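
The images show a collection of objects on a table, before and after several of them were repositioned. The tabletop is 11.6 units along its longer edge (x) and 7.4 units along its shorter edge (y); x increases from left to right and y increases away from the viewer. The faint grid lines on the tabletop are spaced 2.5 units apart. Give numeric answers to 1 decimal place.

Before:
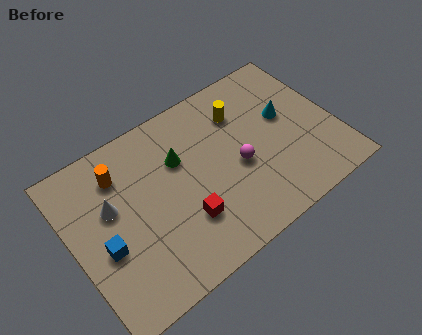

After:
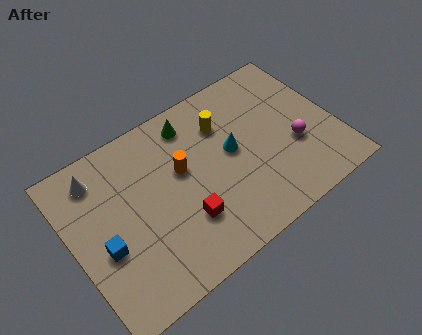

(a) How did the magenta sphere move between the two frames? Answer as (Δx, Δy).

(2.5, -0.4)

The magenta sphere was at about (7.2, 3.2) and moved to about (9.7, 2.8).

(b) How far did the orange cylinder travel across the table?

2.8

From (2.4, 5.7) to (4.9, 4.4), the orange cylinder covered √(2.5² + 1.3²) ≈ 2.8 units.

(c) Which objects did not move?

the red cube and the blue cube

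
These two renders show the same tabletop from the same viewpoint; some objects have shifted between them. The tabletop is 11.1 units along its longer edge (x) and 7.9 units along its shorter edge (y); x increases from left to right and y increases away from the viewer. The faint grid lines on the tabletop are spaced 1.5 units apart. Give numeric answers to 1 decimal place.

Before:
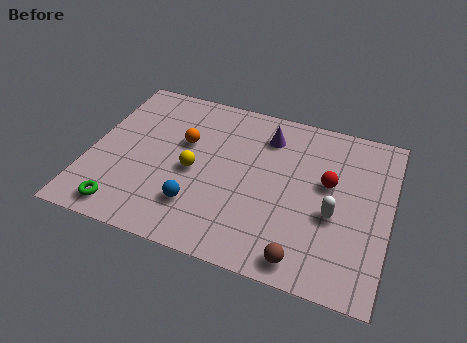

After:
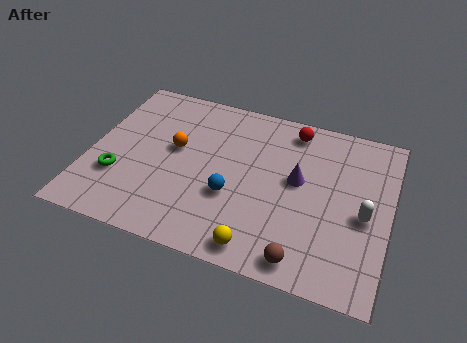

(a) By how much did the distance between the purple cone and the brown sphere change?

-2.1

They were about 5.6 units apart before and 3.5 after — 2.1 units closer together.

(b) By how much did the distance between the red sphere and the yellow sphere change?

+0.9

Before: roughly 5.0 units apart; after: 5.9. That's 0.9 units further apart.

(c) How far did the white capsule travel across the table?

1.1

The white capsule moved from about (9.1, 3.2) to (10.2, 3.5), a distance of √(1.1² + 0.3²) ≈ 1.1.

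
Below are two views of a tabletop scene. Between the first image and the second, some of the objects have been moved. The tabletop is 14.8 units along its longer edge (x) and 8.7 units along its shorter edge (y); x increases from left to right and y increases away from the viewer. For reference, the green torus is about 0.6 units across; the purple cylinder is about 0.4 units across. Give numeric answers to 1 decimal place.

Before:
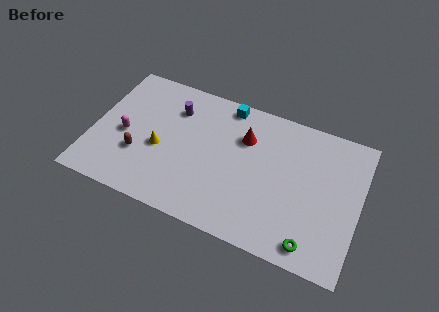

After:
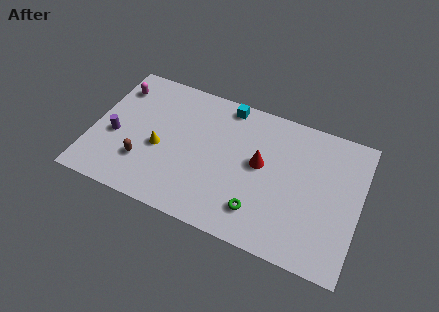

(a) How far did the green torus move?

3.1

The green torus was near (12.5, 1.1) before and (9.5, 1.9) after, so it travelled √(3.0² + 0.8²) ≈ 3.1 units.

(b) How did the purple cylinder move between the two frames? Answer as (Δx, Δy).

(-3.0, -2.9)

From the two frames, the purple cylinder sits at roughly (4.3, 6.5) before and (1.3, 3.6) after.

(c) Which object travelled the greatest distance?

the purple cylinder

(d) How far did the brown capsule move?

0.5

The brown capsule was near (2.7, 2.9) before and (3.0, 2.5) after, so it travelled √(0.3² + 0.4²) ≈ 0.5 units.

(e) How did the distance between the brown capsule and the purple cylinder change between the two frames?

-1.9

They were about 3.9 units apart before and 2.0 after — 1.9 units closer together.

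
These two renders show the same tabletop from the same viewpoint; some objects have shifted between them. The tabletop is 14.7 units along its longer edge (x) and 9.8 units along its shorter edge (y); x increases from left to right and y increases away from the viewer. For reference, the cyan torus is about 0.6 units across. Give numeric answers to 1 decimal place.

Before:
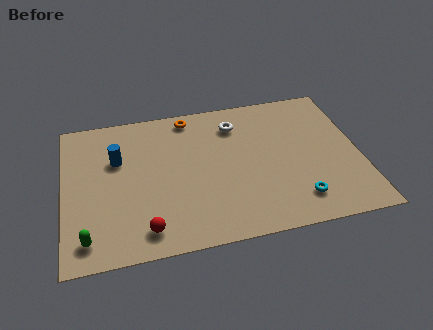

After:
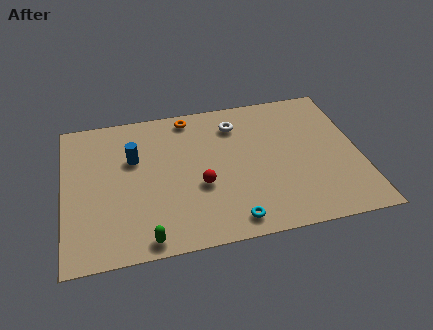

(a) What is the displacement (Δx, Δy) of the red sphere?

(2.8, 2.3)

The red sphere started near (3.9, 1.5) and ended near (6.7, 3.8).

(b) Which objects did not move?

the white torus and the orange torus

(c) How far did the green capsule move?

2.9

From (1.1, 1.5) to (3.9, 0.9), the green capsule covered √(2.8² + 0.6²) ≈ 2.9 units.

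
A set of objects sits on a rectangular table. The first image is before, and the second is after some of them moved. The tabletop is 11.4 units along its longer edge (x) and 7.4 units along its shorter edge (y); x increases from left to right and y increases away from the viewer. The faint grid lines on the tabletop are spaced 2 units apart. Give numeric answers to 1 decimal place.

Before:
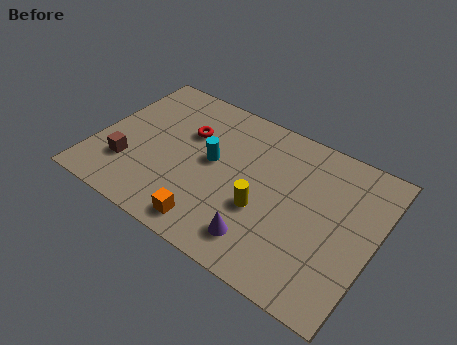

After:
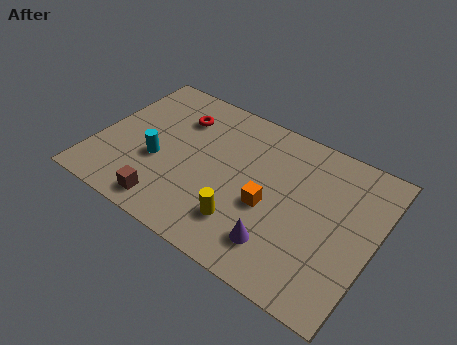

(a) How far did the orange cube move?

2.9

The orange cube was near (5.2, 1.0) before and (7.2, 3.1) after, so it travelled √(2.0² + 2.1²) ≈ 2.9 units.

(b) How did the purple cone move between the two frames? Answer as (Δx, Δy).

(0.7, 0.2)

From the two frames, the purple cone sits at roughly (7.2, 1.4) before and (7.9, 1.6) after.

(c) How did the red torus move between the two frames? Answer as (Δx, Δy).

(-0.5, 0.6)

The red torus was at about (3.5, 4.9) and moved to about (3.0, 5.5).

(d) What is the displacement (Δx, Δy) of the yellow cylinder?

(-0.6, -1.0)

The yellow cylinder was at about (7.0, 2.8) and moved to about (6.4, 1.8).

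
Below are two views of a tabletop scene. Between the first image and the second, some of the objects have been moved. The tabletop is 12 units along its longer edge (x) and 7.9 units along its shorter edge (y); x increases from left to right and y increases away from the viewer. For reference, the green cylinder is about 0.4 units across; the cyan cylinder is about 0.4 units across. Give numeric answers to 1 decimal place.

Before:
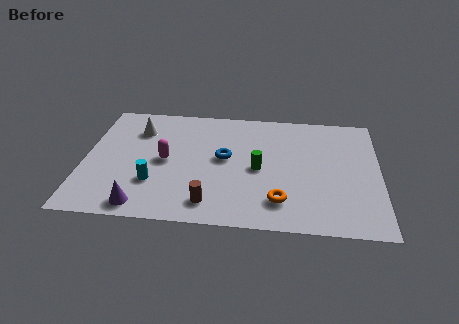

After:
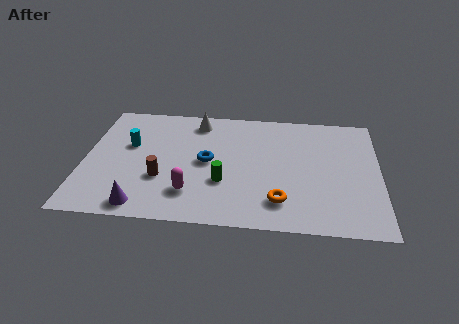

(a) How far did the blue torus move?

0.8

From (5.7, 4.3) to (5.0, 4.0), the blue torus covered √(0.7² + 0.3²) ≈ 0.8 units.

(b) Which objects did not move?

the purple cone and the orange torus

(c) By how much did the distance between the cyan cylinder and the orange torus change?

+1.8

Before: roughly 5.1 units apart; after: 6.9. That's 1.8 units further apart.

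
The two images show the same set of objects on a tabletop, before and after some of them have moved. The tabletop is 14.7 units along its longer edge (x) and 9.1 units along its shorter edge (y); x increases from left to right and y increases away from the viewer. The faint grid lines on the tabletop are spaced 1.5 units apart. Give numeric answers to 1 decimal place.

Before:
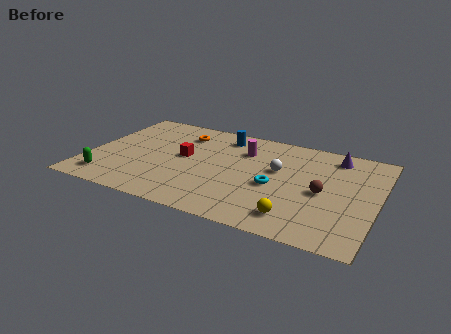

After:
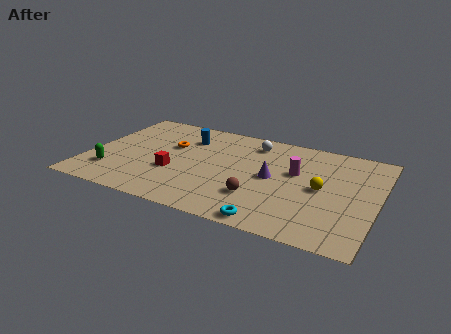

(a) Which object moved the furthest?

the purple cone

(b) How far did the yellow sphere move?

3.1

The yellow sphere was near (10.9, 1.6) before and (11.9, 4.5) after, so it travelled √(1.0² + 2.9²) ≈ 3.1 units.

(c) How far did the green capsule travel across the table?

0.7

The green capsule moved from about (1.3, 1.5) to (1.4, 2.2), a distance of √(0.1² + 0.7²) ≈ 0.7.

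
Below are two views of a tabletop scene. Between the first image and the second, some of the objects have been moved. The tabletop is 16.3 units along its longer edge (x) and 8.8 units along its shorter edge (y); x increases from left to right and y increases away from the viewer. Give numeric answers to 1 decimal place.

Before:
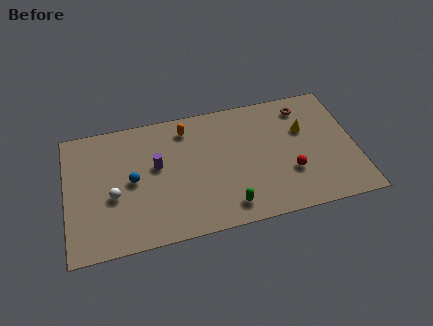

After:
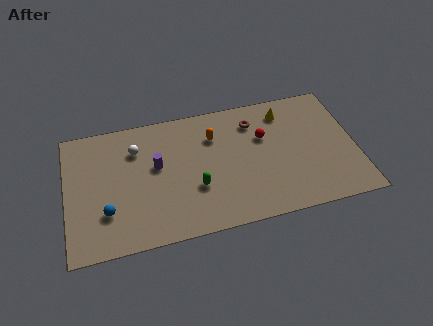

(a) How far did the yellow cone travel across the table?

1.8

From (13.5, 5.7) to (12.5, 7.2), the yellow cone covered √(1.0² + 1.5²) ≈ 1.8 units.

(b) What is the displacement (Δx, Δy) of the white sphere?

(1.4, 2.9)

The white sphere started near (2.6, 3.6) and ended near (4.0, 6.5).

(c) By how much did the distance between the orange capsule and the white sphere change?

-1.3

They were about 5.7 units apart before and 4.4 after — 1.3 units closer together.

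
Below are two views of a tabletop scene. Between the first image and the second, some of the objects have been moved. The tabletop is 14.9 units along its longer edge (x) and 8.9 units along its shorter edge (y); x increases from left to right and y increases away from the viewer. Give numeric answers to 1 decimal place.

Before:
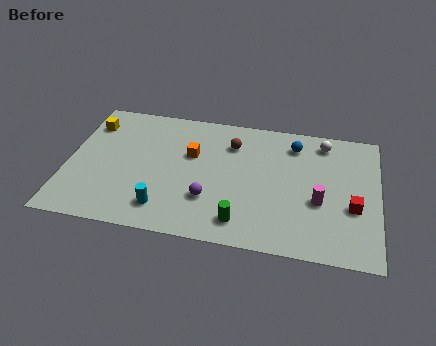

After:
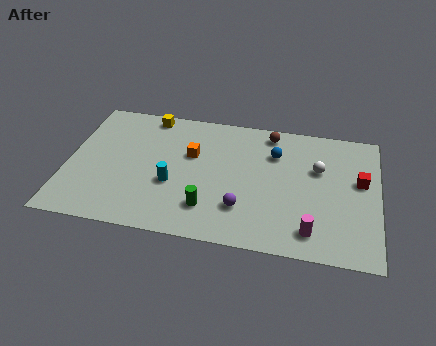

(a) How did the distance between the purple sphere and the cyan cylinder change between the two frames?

+1.2

Before: roughly 2.3 units apart; after: 3.5. That's 1.2 units further apart.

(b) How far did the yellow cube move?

3.0

The yellow cube was near (0.9, 6.9) before and (3.7, 8.0) after, so it travelled √(2.8² + 1.1²) ≈ 3.0 units.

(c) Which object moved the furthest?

the yellow cube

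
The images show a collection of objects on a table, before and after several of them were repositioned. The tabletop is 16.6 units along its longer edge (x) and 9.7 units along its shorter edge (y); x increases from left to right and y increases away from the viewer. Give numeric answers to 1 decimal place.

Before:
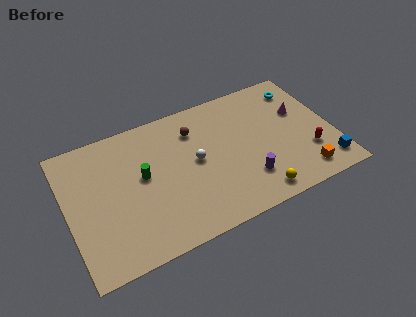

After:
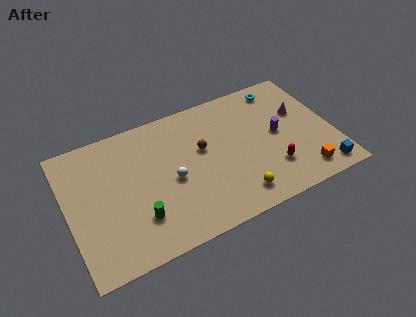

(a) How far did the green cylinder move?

2.9

The green cylinder moved from about (4.7, 5.4) to (4.1, 2.6), a distance of √(0.6² + 2.8²) ≈ 2.9.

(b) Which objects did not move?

the magenta cone and the orange cube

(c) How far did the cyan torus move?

1.3

The cyan torus moved from about (15.1, 7.9) to (13.9, 8.4), a distance of √(1.2² + 0.5²) ≈ 1.3.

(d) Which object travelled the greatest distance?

the purple cylinder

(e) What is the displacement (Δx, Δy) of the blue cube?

(-0.3, -0.4)

From the two frames, the blue cube sits at roughly (15.8, 1.6) before and (15.5, 1.2) after.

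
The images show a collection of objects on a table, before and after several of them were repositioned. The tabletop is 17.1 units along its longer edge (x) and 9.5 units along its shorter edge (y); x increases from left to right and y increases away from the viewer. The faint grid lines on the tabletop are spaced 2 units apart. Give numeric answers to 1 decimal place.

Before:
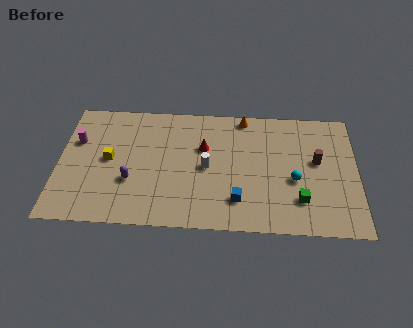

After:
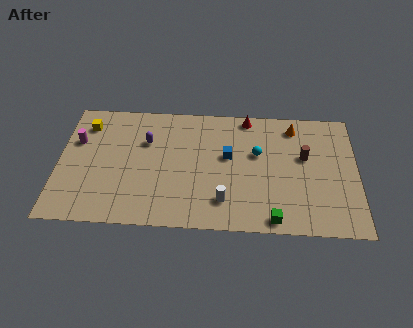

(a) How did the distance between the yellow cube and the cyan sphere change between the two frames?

-0.6

They were about 10.6 units apart before and 10.0 after — 0.6 units closer together.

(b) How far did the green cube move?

2.1

The green cube was near (13.8, 2.4) before and (12.3, 0.9) after, so it travelled √(1.5² + 1.5²) ≈ 2.1 units.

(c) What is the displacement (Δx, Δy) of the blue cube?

(-0.6, 3.3)

From the two frames, the blue cube sits at roughly (10.3, 2.2) before and (9.7, 5.5) after.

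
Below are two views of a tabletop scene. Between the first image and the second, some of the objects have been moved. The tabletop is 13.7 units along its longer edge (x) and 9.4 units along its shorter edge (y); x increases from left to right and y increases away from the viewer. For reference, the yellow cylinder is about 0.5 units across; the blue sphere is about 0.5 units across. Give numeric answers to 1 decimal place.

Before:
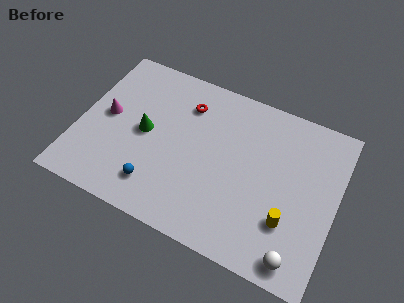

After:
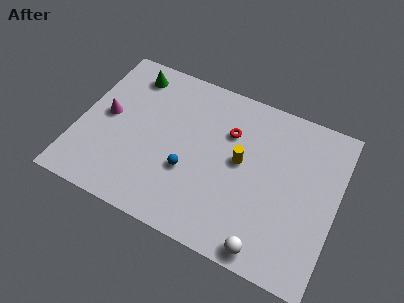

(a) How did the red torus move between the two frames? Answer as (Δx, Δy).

(2.4, -0.7)

From the two frames, the red torus sits at roughly (5.4, 7.2) before and (7.8, 6.5) after.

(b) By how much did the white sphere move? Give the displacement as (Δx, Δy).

(-1.6, -0.2)

From the two frames, the white sphere sits at roughly (12.1, 1.1) before and (10.5, 0.9) after.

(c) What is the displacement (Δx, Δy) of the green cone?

(-1.2, 3.2)

The green cone started near (3.5, 4.7) and ended near (2.3, 7.9).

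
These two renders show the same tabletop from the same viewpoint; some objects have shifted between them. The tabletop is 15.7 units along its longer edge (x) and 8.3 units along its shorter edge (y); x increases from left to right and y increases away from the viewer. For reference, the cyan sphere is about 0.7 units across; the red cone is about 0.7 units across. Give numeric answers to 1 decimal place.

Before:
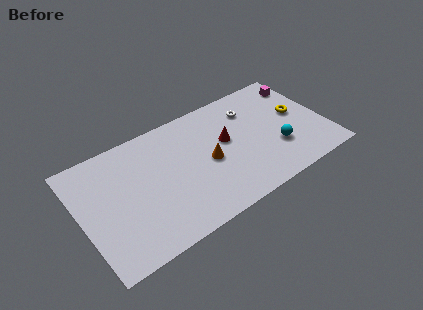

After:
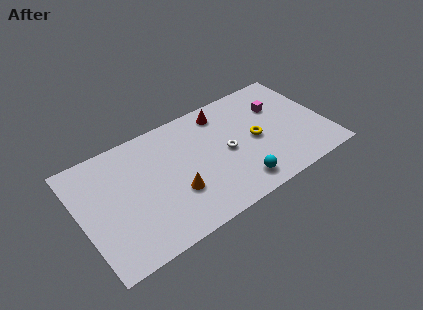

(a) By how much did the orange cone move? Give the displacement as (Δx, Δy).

(-2.3, -1.1)

The orange cone was at about (8.1, 3.9) and moved to about (5.8, 2.8).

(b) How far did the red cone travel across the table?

2.2

The red cone moved from about (9.4, 4.8) to (9.5, 7.0), a distance of √(0.1² + 2.2²) ≈ 2.2.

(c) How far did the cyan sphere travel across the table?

3.1

The cyan sphere was near (12.4, 2.7) before and (9.6, 1.4) after, so it travelled √(2.8² + 1.3²) ≈ 3.1 units.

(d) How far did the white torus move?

3.0

The white torus was near (11.3, 6.3) before and (9.3, 4.0) after, so it travelled √(2.0² + 2.3²) ≈ 3.0 units.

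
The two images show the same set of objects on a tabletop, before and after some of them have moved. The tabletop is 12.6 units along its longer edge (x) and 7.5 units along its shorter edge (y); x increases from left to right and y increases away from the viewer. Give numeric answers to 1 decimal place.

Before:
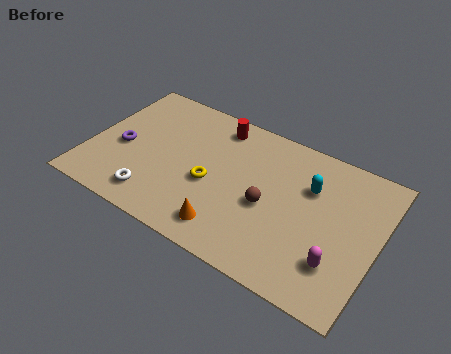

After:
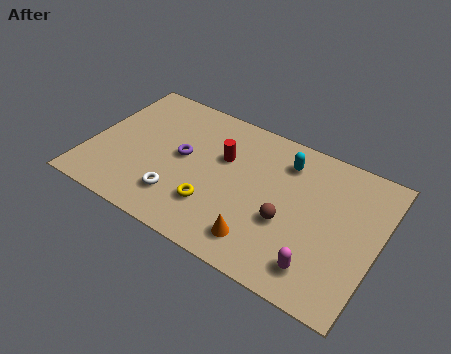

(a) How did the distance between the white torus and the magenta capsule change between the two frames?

-1.7

They were about 7.9 units apart before and 6.2 after — 1.7 units closer together.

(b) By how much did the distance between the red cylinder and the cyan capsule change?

-1.7

They were about 4.5 units apart before and 2.8 after — 1.7 units closer together.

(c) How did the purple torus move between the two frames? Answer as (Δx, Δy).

(2.6, 0.7)

The purple torus was at about (1.4, 3.3) and moved to about (4.0, 4.0).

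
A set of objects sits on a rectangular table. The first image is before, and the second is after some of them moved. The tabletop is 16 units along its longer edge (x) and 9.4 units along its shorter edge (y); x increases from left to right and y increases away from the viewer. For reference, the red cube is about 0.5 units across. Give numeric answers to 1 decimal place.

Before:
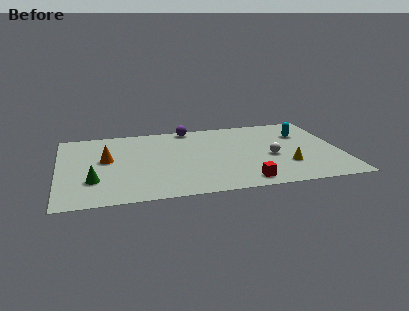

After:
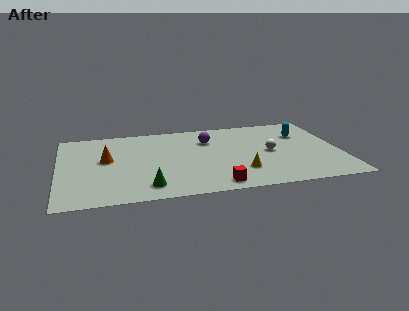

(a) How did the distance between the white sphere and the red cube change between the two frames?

+1.5

Before: roughly 3.3 units apart; after: 4.8. That's 1.5 units further apart.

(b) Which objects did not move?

the orange cone and the cyan capsule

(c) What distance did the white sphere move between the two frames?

0.6

From (12.0, 4.0) to (12.0, 4.6), the white sphere covered √(0.0² + 0.6²) ≈ 0.6 units.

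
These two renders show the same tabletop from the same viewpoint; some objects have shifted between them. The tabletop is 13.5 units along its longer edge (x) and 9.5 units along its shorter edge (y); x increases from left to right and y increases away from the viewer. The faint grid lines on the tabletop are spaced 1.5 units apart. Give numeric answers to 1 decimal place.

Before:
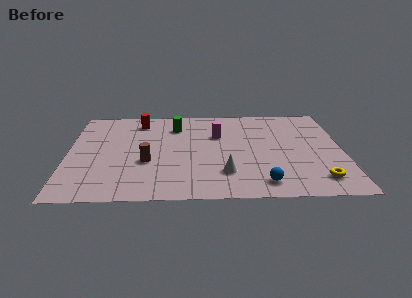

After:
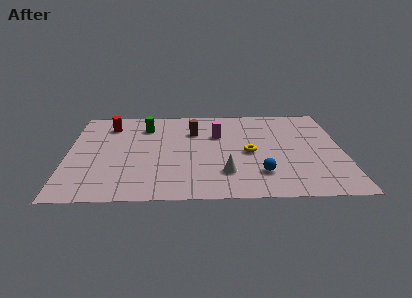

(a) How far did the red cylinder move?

1.6

The red cylinder was near (3.5, 7.9) before and (2.0, 7.5) after, so it travelled √(1.5² + 0.4²) ≈ 1.6 units.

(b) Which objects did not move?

the magenta cylinder and the white cone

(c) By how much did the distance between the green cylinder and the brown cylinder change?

-1.5

The distance was about 4.0 in the first image and 2.5 in the second, so they moved 1.5 units closer together.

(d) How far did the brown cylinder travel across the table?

3.9

From (3.9, 3.6) to (6.2, 6.7), the brown cylinder covered √(2.3² + 3.1²) ≈ 3.9 units.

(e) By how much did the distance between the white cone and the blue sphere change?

-0.4

Before: roughly 2.1 units apart; after: 1.7. That's 0.4 units closer together.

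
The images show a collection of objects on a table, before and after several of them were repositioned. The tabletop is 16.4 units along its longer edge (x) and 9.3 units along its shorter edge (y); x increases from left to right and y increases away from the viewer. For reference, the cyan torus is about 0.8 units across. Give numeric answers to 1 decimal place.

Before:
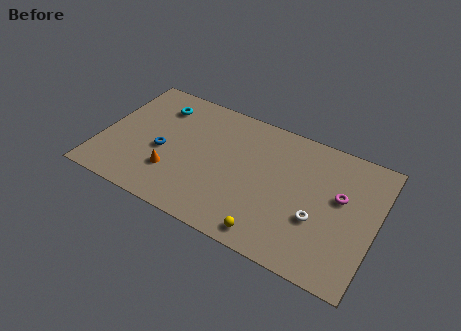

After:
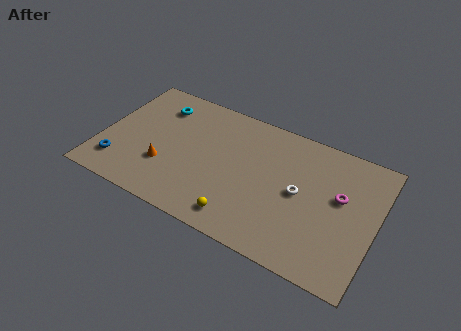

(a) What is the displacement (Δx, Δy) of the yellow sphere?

(-1.8, 0.3)

The yellow sphere was at about (10.6, 1.1) and moved to about (8.8, 1.4).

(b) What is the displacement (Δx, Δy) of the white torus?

(-1.2, 1.3)

The white torus was at about (13.1, 3.4) and moved to about (11.9, 4.7).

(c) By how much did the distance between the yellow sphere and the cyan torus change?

-1.5

They were about 9.8 units apart before and 8.3 after — 1.5 units closer together.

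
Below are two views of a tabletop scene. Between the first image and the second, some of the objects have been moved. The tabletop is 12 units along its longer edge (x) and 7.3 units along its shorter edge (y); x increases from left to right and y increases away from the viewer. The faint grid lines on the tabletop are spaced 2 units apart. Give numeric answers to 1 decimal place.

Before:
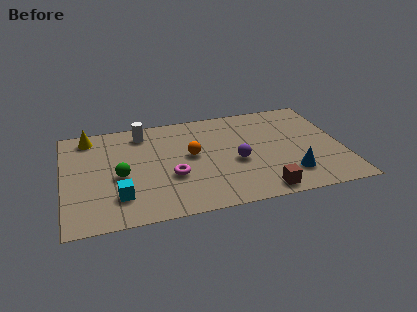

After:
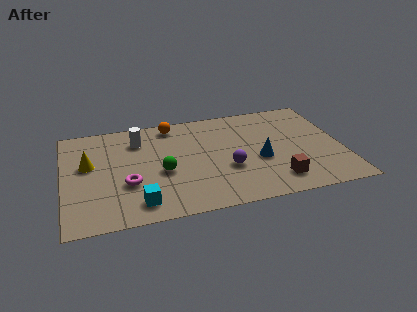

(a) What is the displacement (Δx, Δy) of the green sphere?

(1.8, -0.1)

The green sphere started near (2.4, 3.2) and ended near (4.2, 3.1).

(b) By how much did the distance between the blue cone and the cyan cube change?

-1.7

Before: roughly 7.3 units apart; after: 5.6. That's 1.7 units closer together.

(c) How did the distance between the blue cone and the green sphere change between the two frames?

-3.2

They were about 7.4 units apart before and 4.2 after — 3.2 units closer together.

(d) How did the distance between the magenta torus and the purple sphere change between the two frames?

+1.5

The distance was about 2.8 in the first image and 4.3 in the second, so they moved 1.5 units further apart.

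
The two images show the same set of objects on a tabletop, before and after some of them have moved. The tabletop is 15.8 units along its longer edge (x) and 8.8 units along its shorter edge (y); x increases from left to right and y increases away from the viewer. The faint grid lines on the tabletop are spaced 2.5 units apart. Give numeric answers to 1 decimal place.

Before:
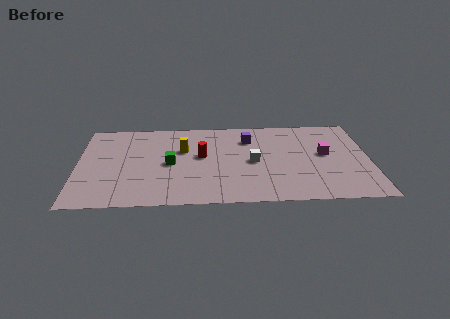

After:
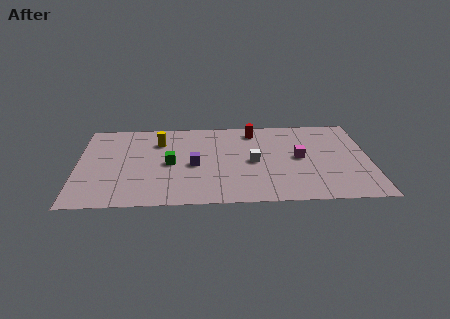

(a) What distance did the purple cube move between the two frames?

4.0

From (9.3, 6.6) to (6.3, 4.0), the purple cube covered √(3.0² + 2.6²) ≈ 4.0 units.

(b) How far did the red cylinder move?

3.8

The red cylinder was near (6.7, 4.9) before and (9.6, 7.4) after, so it travelled √(2.9² + 2.5²) ≈ 3.8 units.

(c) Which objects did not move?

the green cube and the white cube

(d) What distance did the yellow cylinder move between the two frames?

1.6

From (5.7, 5.6) to (4.4, 6.5), the yellow cylinder covered √(1.3² + 0.9²) ≈ 1.6 units.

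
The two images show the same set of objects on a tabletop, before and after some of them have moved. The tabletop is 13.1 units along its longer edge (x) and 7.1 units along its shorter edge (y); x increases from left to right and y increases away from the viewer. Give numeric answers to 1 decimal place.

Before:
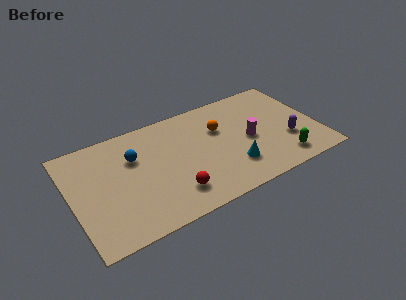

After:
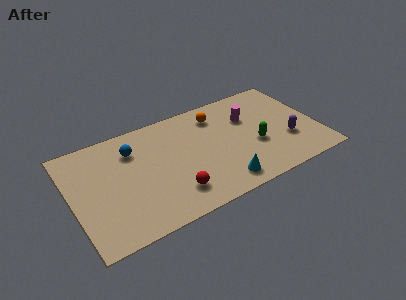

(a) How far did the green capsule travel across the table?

2.0

The green capsule was near (10.9, 1.2) before and (9.7, 2.8) after, so it travelled √(1.2² + 1.6²) ≈ 2.0 units.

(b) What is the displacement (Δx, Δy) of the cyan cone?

(-0.7, -0.8)

The cyan cone was at about (8.3, 1.9) and moved to about (7.6, 1.1).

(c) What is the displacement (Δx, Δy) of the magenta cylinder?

(0.2, 1.5)

The magenta cylinder started near (9.4, 3.3) and ended near (9.6, 4.8).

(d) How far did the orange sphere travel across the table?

1.0

The orange sphere was near (8.0, 4.7) before and (8.0, 5.7) after, so it travelled √(0.0² + 1.0²) ≈ 1.0 units.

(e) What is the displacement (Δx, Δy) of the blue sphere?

(0.0, 0.5)

The blue sphere was at about (3.4, 4.8) and moved to about (3.4, 5.3).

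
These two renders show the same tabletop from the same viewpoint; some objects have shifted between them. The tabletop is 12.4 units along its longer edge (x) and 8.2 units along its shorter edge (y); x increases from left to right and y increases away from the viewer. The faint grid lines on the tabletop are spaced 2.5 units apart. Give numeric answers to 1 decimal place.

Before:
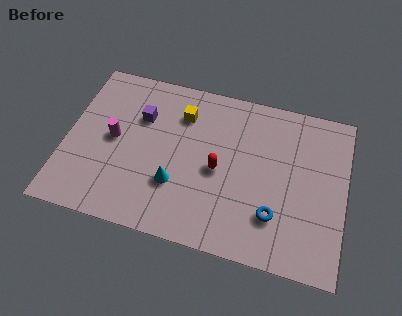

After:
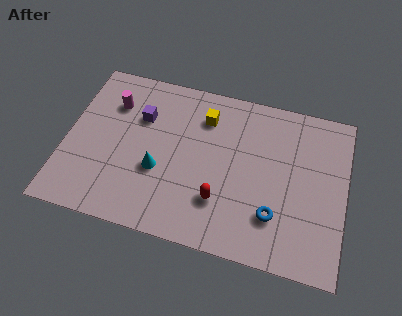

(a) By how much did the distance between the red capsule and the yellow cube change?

+1.1

Before: roughly 3.0 units apart; after: 4.1. That's 1.1 units further apart.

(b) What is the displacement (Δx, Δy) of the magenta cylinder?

(-0.2, 1.8)

The magenta cylinder was at about (2.1, 4.2) and moved to about (1.9, 6.0).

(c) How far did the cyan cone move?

0.9

From (5.0, 2.6) to (4.2, 3.1), the cyan cone covered √(0.8² + 0.5²) ≈ 0.9 units.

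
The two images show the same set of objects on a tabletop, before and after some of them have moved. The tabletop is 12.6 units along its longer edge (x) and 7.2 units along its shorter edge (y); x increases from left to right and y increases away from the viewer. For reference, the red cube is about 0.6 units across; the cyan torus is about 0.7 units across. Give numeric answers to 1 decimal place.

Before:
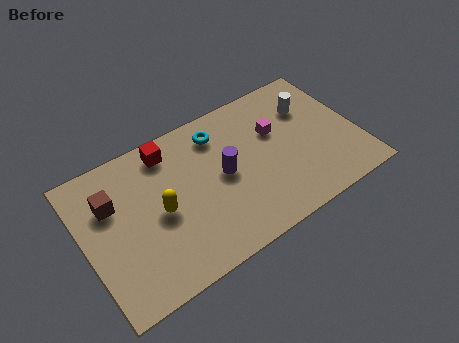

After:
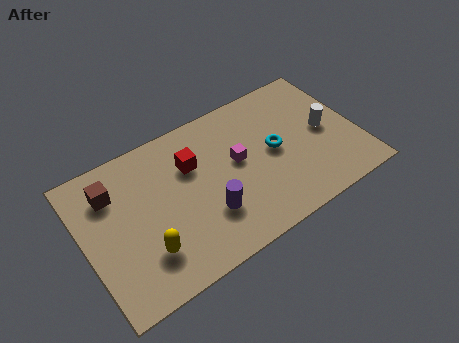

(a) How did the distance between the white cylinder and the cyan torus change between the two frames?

-1.9

Before: roughly 4.3 units apart; after: 2.4. That's 1.9 units closer together.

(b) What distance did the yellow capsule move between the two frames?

1.7

The yellow capsule moved from about (3.4, 3.4) to (2.5, 1.9), a distance of √(0.9² + 1.5²) ≈ 1.7.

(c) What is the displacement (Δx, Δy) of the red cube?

(0.9, -1.2)

The red cube was at about (4.2, 6.1) and moved to about (5.1, 4.9).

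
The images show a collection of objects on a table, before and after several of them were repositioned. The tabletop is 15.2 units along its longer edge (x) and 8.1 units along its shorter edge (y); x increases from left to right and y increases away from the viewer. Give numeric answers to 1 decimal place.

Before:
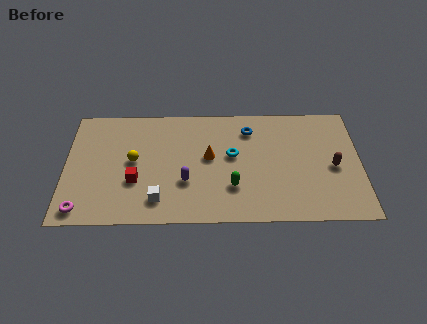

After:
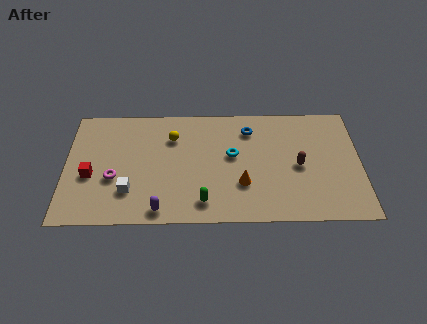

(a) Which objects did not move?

the cyan torus and the blue torus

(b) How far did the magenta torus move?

2.6

The magenta torus was near (0.9, 1.0) before and (2.5, 3.1) after, so it travelled √(1.6² + 2.1²) ≈ 2.6 units.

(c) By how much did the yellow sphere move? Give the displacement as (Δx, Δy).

(2.0, 1.6)

The yellow sphere started near (3.5, 4.3) and ended near (5.5, 5.9).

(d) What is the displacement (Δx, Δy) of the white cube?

(-1.5, 0.6)

The white cube started near (4.8, 1.6) and ended near (3.3, 2.2).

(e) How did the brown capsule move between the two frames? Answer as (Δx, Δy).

(-1.8, 0.1)

The brown capsule started near (13.8, 3.7) and ended near (12.0, 3.8).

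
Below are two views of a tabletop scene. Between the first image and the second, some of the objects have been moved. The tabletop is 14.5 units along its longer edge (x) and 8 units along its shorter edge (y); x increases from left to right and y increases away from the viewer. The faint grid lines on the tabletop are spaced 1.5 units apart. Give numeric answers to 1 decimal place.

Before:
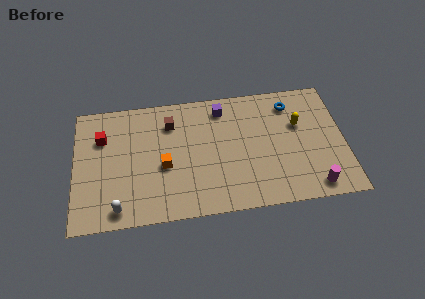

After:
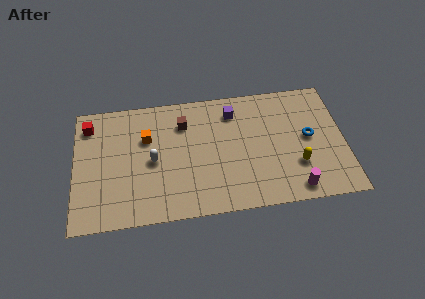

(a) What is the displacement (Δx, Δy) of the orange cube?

(-0.9, 1.9)

The orange cube started near (4.8, 3.4) and ended near (3.9, 5.3).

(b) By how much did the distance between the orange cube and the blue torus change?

+1.2

Before: roughly 7.6 units apart; after: 8.8. That's 1.2 units further apart.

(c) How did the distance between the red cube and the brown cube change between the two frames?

+1.4

The distance was about 3.7 in the first image and 5.1 in the second, so they moved 1.4 units further apart.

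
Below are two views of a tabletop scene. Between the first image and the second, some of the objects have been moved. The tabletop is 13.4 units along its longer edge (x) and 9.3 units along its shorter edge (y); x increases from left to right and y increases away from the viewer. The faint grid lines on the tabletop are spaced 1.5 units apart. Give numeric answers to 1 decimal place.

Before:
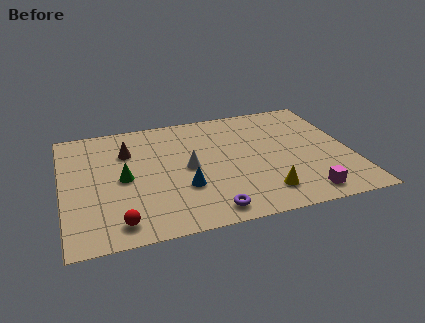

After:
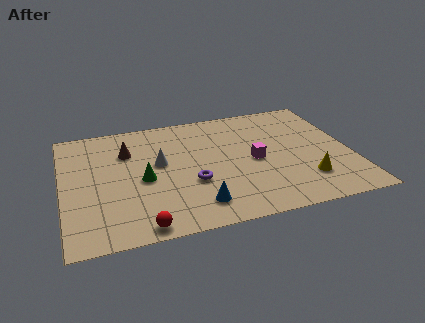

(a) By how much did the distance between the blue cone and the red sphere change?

-0.8

The distance was about 3.6 in the first image and 2.8 in the second, so they moved 0.8 units closer together.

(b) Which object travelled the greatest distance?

the magenta cube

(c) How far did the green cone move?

0.9

From (2.8, 4.5) to (3.7, 4.2), the green cone covered √(0.9² + 0.3²) ≈ 0.9 units.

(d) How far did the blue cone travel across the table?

1.5

From (5.5, 3.1) to (6.0, 1.7), the blue cone covered √(0.5² + 1.4²) ≈ 1.5 units.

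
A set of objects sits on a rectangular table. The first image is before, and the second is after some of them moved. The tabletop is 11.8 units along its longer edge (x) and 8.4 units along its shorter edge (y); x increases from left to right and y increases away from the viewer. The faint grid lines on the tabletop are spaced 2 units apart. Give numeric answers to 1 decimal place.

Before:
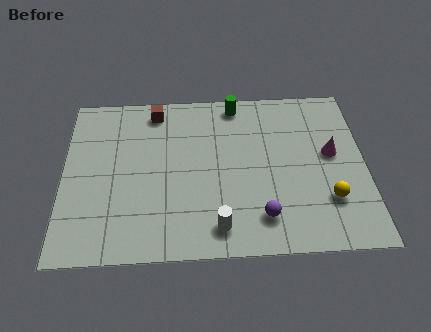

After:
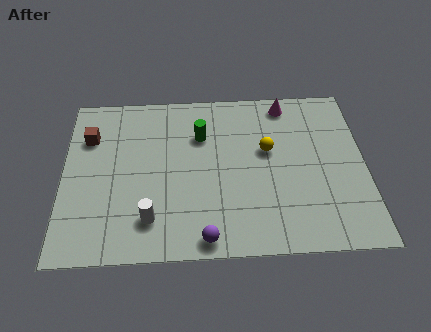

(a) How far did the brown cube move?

2.9

The brown cube moved from about (3.6, 7.3) to (1.0, 6.0), a distance of √(2.6² + 1.3²) ≈ 2.9.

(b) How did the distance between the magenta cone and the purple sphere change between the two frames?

+3.3

They were about 4.1 units apart before and 7.4 after — 3.3 units further apart.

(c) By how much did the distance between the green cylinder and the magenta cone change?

-0.9

Before: roughly 4.6 units apart; after: 3.7. That's 0.9 units closer together.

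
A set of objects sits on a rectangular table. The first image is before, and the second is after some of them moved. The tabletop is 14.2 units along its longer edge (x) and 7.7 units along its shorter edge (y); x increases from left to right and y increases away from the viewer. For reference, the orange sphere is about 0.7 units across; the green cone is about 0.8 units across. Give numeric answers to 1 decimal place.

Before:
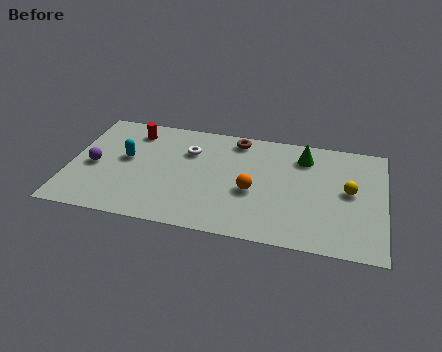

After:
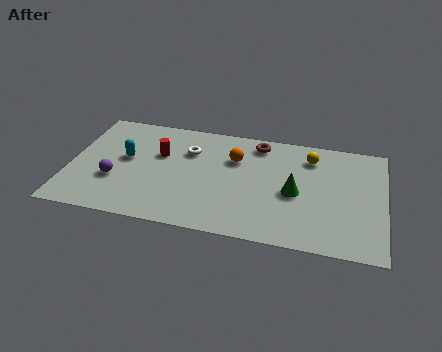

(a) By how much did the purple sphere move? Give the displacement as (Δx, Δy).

(1.0, -0.8)

The purple sphere was at about (1.1, 3.5) and moved to about (2.1, 2.7).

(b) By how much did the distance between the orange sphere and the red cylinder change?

-3.0

The distance was about 6.4 in the first image and 3.4 in the second, so they moved 3.0 units closer together.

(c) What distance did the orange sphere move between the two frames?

2.3

From (8.3, 3.2) to (7.4, 5.3), the orange sphere covered √(0.9² + 2.1²) ≈ 2.3 units.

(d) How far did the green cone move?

2.6

The green cone was near (10.5, 6.1) before and (10.2, 3.5) after, so it travelled √(0.3² + 2.6²) ≈ 2.6 units.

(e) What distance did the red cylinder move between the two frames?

1.9

From (2.7, 6.3) to (4.0, 4.9), the red cylinder covered √(1.3² + 1.4²) ≈ 1.9 units.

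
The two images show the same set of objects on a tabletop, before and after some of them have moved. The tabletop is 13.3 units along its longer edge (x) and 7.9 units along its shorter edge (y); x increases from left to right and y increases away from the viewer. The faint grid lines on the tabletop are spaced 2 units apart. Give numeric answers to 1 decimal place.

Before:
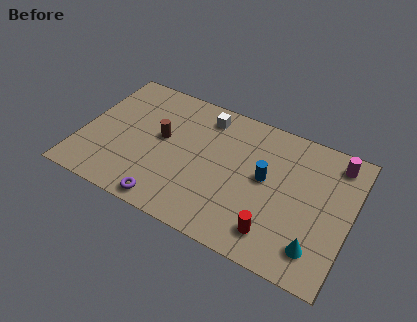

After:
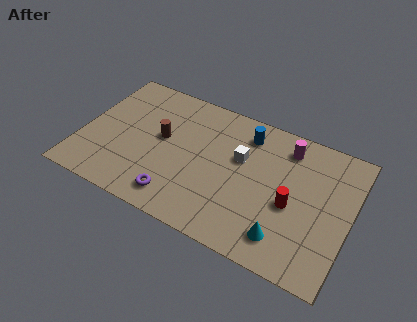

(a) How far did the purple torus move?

0.6

The purple torus moved from about (4.7, 0.8) to (5.1, 1.3), a distance of √(0.4² + 0.5²) ≈ 0.6.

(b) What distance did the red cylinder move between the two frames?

2.0

The red cylinder moved from about (9.9, 1.5) to (10.5, 3.4), a distance of √(0.6² + 1.9²) ≈ 2.0.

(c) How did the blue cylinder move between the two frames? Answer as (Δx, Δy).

(-1.2, 2.1)

The blue cylinder was at about (9.1, 4.3) and moved to about (7.9, 6.4).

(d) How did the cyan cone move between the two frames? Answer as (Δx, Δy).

(-1.5, -0.1)

The cyan cone was at about (11.9, 1.6) and moved to about (10.4, 1.5).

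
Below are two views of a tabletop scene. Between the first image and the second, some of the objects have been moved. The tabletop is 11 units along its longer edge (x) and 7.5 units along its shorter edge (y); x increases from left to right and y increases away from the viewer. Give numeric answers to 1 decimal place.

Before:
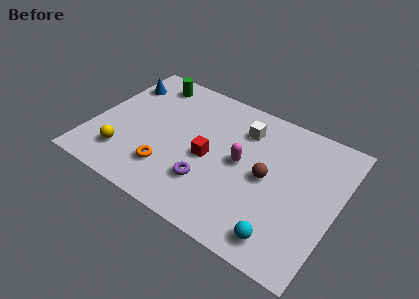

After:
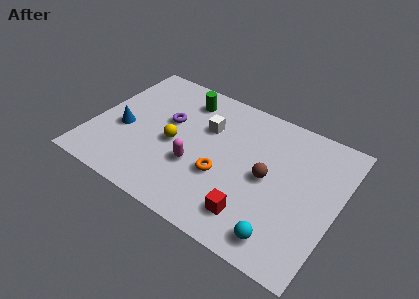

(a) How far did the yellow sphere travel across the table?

2.6

From (1.7, 1.7) to (3.7, 3.4), the yellow sphere covered √(2.0² + 1.7²) ≈ 2.6 units.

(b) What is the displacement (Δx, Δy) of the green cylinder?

(1.7, -0.3)

From the two frames, the green cylinder sits at roughly (2.0, 6.4) before and (3.7, 6.1) after.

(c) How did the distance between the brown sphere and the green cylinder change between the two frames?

-1.7

They were about 6.5 units apart before and 4.8 after — 1.7 units closer together.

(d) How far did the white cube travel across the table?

1.7

From (6.5, 5.7) to (4.9, 5.0), the white cube covered √(1.6² + 0.7²) ≈ 1.7 units.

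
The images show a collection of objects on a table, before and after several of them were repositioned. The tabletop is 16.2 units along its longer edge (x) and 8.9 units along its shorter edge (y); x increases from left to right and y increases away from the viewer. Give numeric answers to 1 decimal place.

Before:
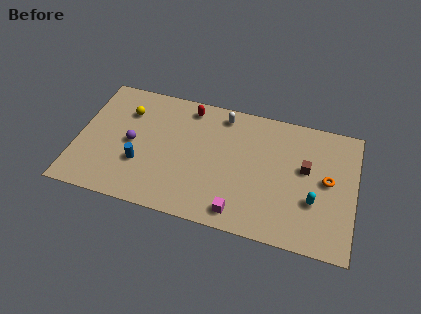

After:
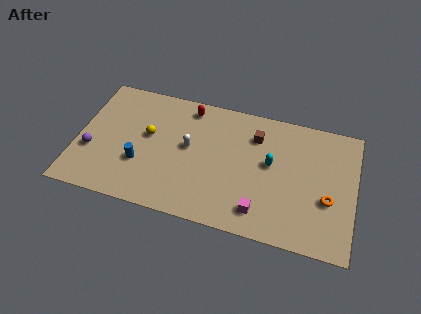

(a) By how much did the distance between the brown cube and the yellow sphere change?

-4.3

The distance was about 10.7 in the first image and 6.4 in the second, so they moved 4.3 units closer together.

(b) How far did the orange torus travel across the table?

1.3

The orange torus moved from about (14.6, 4.7) to (14.7, 3.4), a distance of √(0.1² + 1.3²) ≈ 1.3.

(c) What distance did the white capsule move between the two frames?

3.3

The white capsule was near (8.3, 7.7) before and (6.5, 4.9) after, so it travelled √(1.8² + 2.8²) ≈ 3.3 units.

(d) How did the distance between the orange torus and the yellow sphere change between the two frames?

-1.3

The distance was about 12.0 in the first image and 10.7 in the second, so they moved 1.3 units closer together.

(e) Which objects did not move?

the blue cylinder and the red capsule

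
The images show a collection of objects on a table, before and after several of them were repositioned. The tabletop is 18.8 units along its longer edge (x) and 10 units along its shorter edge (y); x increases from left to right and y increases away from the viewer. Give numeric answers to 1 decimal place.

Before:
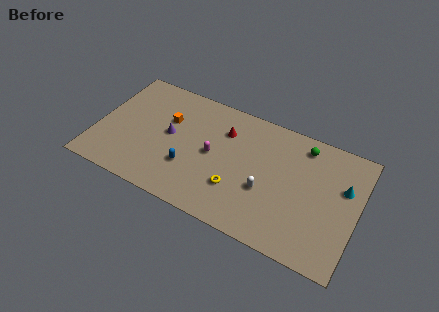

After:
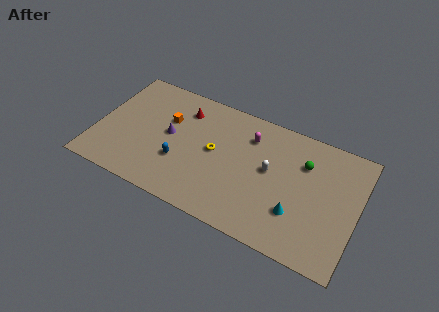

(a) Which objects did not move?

the purple cone and the orange cube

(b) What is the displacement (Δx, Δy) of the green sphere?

(0.2, -1.4)

From the two frames, the green sphere sits at roughly (14.6, 8.5) before and (14.8, 7.1) after.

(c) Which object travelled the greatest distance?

the cyan cone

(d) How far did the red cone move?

3.1

From (9.0, 7.3) to (5.9, 7.8), the red cone covered √(3.1² + 0.5²) ≈ 3.1 units.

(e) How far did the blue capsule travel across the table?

0.7

From (6.9, 3.2) to (6.2, 3.4), the blue capsule covered √(0.7² + 0.2²) ≈ 0.7 units.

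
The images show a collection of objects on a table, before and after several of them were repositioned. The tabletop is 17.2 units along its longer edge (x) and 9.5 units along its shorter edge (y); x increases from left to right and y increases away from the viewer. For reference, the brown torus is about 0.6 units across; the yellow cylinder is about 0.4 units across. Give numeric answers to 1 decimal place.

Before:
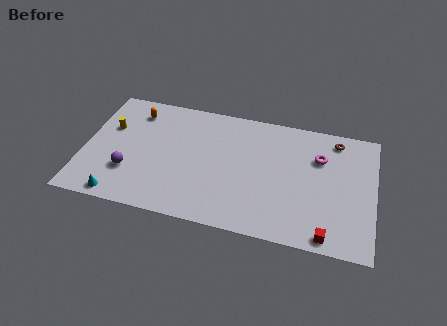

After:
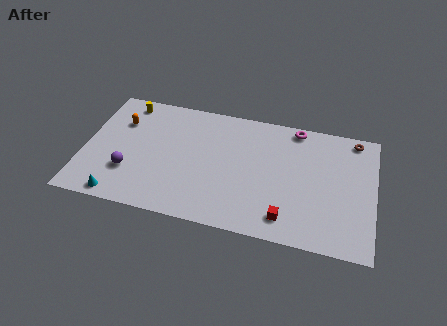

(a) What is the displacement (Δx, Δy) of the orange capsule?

(-0.8, -1.0)

The orange capsule was at about (2.8, 7.7) and moved to about (2.0, 6.7).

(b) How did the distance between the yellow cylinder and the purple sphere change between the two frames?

+1.9

The distance was about 3.5 in the first image and 5.4 in the second, so they moved 1.9 units further apart.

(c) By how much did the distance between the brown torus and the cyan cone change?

+1.1

The distance was about 14.4 in the first image and 15.5 in the second, so they moved 1.1 units further apart.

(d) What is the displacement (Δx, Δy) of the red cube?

(-2.4, 0.7)

The red cube started near (14.6, 0.9) and ended near (12.2, 1.6).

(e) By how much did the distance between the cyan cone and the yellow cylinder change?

+2.1

The distance was about 5.3 in the first image and 7.4 in the second, so they moved 2.1 units further apart.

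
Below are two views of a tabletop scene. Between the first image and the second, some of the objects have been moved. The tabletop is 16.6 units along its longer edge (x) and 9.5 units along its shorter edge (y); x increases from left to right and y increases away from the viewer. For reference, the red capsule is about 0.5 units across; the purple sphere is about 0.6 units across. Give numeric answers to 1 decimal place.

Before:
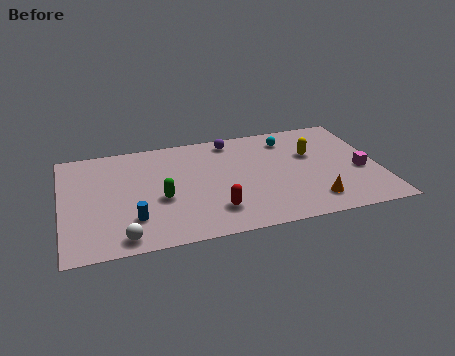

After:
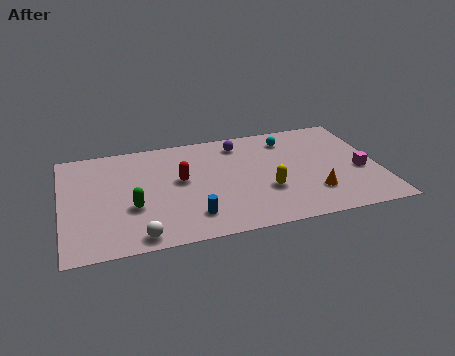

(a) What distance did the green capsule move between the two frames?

1.6

From (5.1, 3.9) to (3.6, 3.5), the green capsule covered √(1.5² + 0.4²) ≈ 1.6 units.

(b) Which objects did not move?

the magenta cube and the cyan sphere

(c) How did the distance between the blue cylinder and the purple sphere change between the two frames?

-1.4

The distance was about 8.0 in the first image and 6.6 in the second, so they moved 1.4 units closer together.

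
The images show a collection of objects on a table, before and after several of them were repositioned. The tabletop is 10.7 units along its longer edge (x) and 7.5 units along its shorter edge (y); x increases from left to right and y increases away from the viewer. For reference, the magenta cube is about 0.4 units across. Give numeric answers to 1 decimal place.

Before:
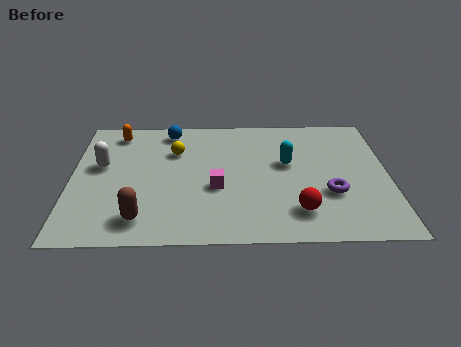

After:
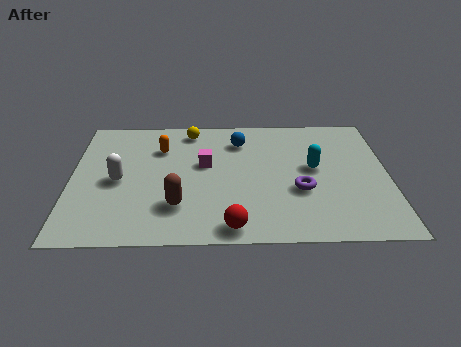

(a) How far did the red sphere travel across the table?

2.3

From (7.6, 1.6) to (5.4, 0.8), the red sphere covered √(2.2² + 0.8²) ≈ 2.3 units.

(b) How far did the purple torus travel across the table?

1.0

The purple torus moved from about (8.7, 2.6) to (7.7, 2.8), a distance of √(1.0² + 0.2²) ≈ 1.0.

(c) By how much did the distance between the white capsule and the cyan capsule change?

+0.3

Before: roughly 6.3 units apart; after: 6.6. That's 0.3 units further apart.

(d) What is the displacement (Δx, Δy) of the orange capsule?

(1.5, -1.0)

The orange capsule was at about (1.5, 6.4) and moved to about (3.0, 5.4).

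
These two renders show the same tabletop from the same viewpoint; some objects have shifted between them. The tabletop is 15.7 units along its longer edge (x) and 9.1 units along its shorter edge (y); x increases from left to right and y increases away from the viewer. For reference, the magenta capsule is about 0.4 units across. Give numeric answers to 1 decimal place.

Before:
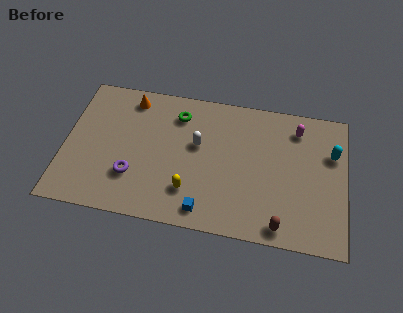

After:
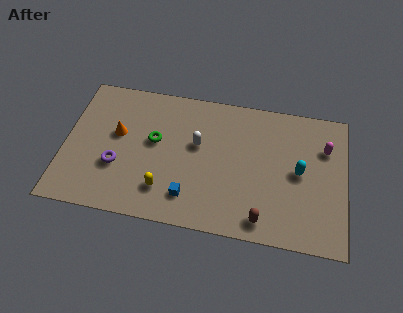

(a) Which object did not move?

the white capsule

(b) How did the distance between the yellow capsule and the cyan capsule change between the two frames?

-0.9

They were about 8.7 units apart before and 7.8 after — 0.9 units closer together.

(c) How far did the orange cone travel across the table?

2.6

The orange cone was near (3.5, 7.8) before and (2.9, 5.3) after, so it travelled √(0.6² + 2.5²) ≈ 2.6 units.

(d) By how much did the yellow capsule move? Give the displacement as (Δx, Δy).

(-1.4, -0.2)

The yellow capsule was at about (7.1, 2.3) and moved to about (5.7, 2.1).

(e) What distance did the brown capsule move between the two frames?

1.0

The brown capsule was near (12.2, 1.0) before and (11.2, 1.2) after, so it travelled √(1.0² + 0.2²) ≈ 1.0 units.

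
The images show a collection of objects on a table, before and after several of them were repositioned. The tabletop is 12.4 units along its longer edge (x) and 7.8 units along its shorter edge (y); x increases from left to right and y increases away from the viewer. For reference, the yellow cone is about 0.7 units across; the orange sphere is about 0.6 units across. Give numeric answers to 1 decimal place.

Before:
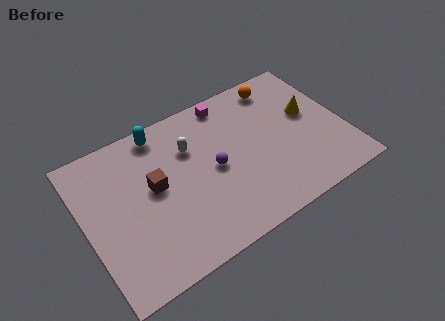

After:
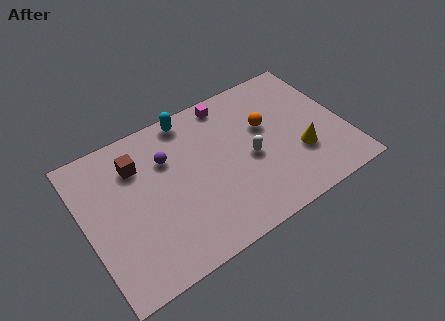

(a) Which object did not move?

the magenta cube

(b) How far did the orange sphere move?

2.1

The orange sphere was near (9.8, 6.7) before and (8.8, 4.8) after, so it travelled √(1.0² + 1.9²) ≈ 2.1 units.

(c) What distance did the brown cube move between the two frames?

1.6

The brown cube was near (3.3, 4.3) before and (2.7, 5.8) after, so it travelled √(0.6² + 1.5²) ≈ 1.6 units.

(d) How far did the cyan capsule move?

1.4

From (4.0, 6.9) to (5.4, 7.0), the cyan capsule covered √(1.4² + 0.1²) ≈ 1.4 units.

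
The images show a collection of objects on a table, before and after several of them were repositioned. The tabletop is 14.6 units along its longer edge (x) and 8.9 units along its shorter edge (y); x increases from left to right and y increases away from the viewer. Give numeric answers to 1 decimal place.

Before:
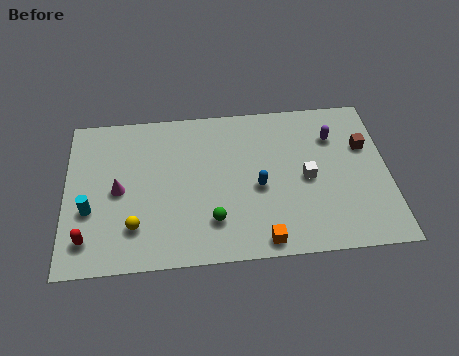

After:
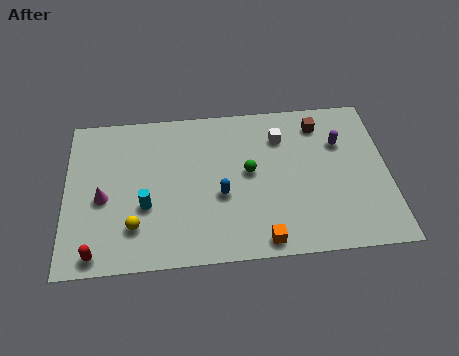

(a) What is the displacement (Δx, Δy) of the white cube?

(-1.1, 2.5)

The white cube started near (10.9, 4.2) and ended near (9.8, 6.7).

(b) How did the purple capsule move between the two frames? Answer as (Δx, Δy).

(0.3, -0.4)

From the two frames, the purple capsule sits at roughly (12.2, 6.5) before and (12.5, 6.1) after.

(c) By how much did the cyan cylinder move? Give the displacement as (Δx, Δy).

(2.5, 0.0)

From the two frames, the cyan cylinder sits at roughly (1.1, 3.3) before and (3.6, 3.3) after.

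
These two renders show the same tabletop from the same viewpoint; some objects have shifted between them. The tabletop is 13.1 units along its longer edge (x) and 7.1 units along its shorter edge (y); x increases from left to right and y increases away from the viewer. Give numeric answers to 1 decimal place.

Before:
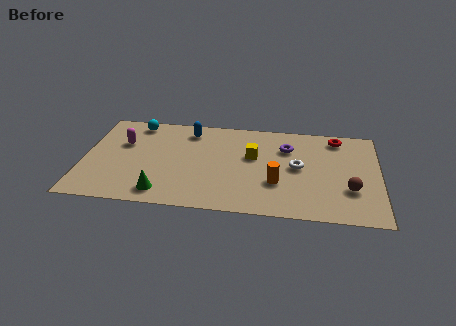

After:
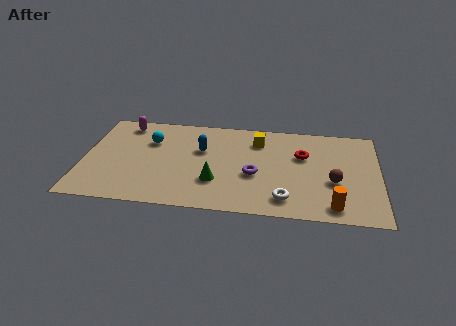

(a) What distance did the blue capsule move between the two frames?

1.5

The blue capsule moved from about (4.6, 5.9) to (5.2, 4.5), a distance of √(0.6² + 1.4²) ≈ 1.5.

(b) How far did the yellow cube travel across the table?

1.2

From (7.5, 4.3) to (7.7, 5.5), the yellow cube covered √(0.2² + 1.2²) ≈ 1.2 units.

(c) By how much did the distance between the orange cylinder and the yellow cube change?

+3.4

Before: roughly 2.2 units apart; after: 5.6. That's 3.4 units further apart.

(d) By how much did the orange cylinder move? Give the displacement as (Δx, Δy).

(2.5, -1.4)

From the two frames, the orange cylinder sits at roughly (8.6, 2.4) before and (11.1, 1.0) after.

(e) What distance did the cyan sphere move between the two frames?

1.5

From (2.2, 6.2) to (2.9, 4.9), the cyan sphere covered √(0.7² + 1.3²) ≈ 1.5 units.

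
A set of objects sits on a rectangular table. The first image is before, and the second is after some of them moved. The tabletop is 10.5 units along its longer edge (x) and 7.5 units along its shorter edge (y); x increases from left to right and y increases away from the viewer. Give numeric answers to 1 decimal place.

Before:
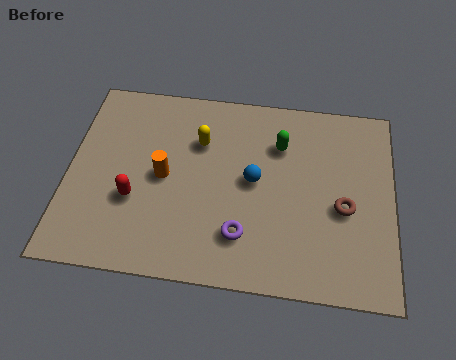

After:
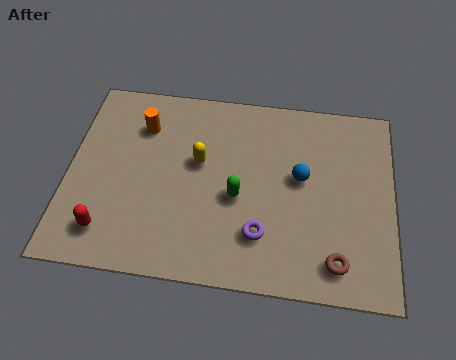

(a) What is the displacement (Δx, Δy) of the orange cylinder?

(-0.8, 1.9)

From the two frames, the orange cylinder sits at roughly (3.1, 3.7) before and (2.3, 5.6) after.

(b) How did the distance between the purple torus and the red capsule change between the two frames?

+1.3

They were about 3.6 units apart before and 4.9 after — 1.3 units further apart.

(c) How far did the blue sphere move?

1.5

From (6.0, 3.9) to (7.5, 4.2), the blue sphere covered √(1.5² + 0.3²) ≈ 1.5 units.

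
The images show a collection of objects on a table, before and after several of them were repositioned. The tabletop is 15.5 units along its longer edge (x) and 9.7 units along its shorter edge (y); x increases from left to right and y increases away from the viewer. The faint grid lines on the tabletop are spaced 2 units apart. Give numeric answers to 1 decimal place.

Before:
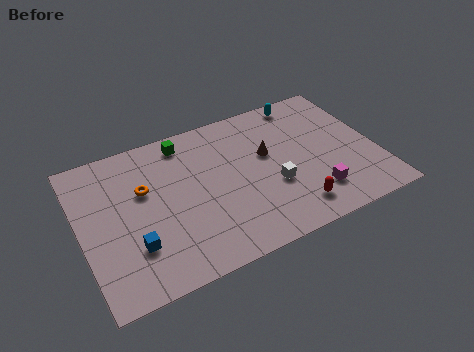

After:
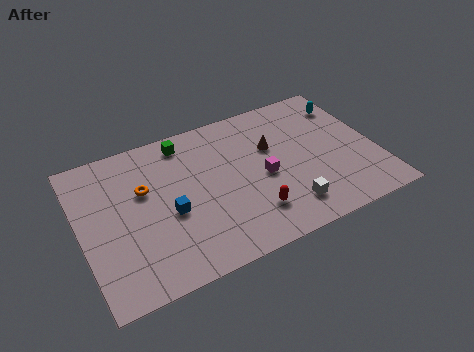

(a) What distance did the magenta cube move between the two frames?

3.3

The magenta cube was near (11.9, 2.2) before and (9.5, 4.4) after, so it travelled √(2.4² + 2.2²) ≈ 3.3 units.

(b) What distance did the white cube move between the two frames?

1.8

The white cube moved from about (9.9, 3.6) to (10.4, 1.9), a distance of √(0.5² + 1.7²) ≈ 1.8.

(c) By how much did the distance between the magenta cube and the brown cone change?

-2.2

The distance was about 4.1 in the first image and 1.9 in the second, so they moved 2.2 units closer together.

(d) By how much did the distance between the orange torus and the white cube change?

+1.2

They were about 7.0 units apart before and 8.2 after — 1.2 units further apart.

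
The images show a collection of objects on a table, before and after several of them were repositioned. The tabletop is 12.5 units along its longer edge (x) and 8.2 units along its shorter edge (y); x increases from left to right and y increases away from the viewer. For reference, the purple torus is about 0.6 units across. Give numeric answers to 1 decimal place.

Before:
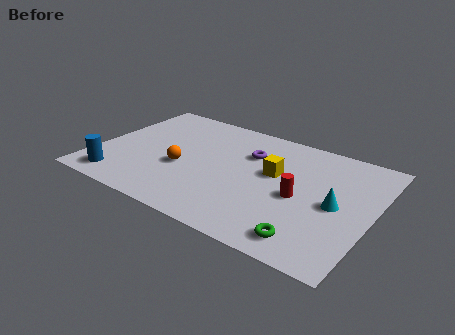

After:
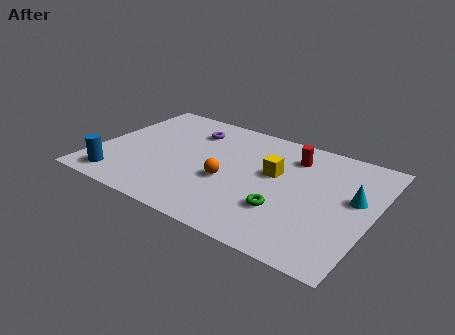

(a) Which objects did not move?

the yellow cube and the blue cylinder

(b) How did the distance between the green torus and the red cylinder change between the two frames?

+1.3

The distance was about 2.6 in the first image and 3.9 in the second, so they moved 1.3 units further apart.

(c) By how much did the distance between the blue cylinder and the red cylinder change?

+0.6

Before: roughly 8.3 units apart; after: 8.9. That's 0.6 units further apart.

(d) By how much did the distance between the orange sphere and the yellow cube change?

-1.9

Before: roughly 4.3 units apart; after: 2.4. That's 1.9 units closer together.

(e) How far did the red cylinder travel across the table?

2.8

From (9.3, 3.7) to (8.6, 6.4), the red cylinder covered √(0.7² + 2.7²) ≈ 2.8 units.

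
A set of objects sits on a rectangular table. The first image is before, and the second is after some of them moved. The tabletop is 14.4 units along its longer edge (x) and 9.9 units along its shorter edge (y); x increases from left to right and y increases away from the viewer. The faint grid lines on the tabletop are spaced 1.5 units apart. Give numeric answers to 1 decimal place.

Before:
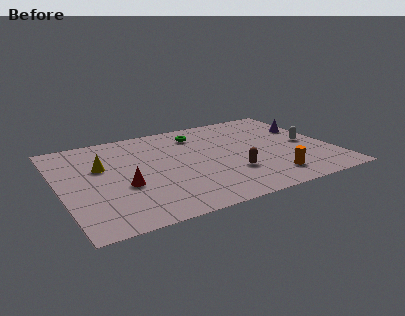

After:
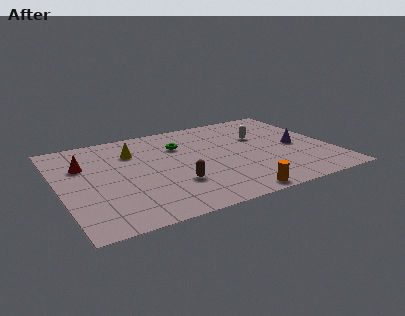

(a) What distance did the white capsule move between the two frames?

2.9

From (13.2, 4.7) to (10.9, 6.4), the white capsule covered √(2.3² + 1.7²) ≈ 2.9 units.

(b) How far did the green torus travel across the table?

1.4

From (7.7, 7.9) to (6.6, 7.0), the green torus covered √(1.1² + 0.9²) ≈ 1.4 units.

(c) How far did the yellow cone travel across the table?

2.1

The yellow cone moved from about (2.3, 6.2) to (4.1, 7.2), a distance of √(1.8² + 1.0²) ≈ 2.1.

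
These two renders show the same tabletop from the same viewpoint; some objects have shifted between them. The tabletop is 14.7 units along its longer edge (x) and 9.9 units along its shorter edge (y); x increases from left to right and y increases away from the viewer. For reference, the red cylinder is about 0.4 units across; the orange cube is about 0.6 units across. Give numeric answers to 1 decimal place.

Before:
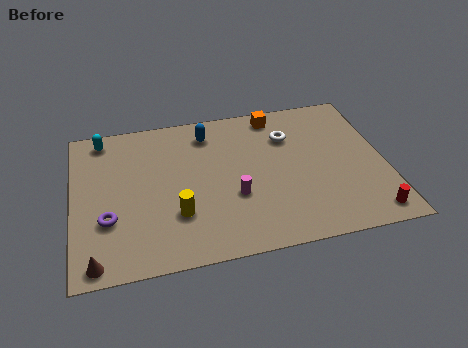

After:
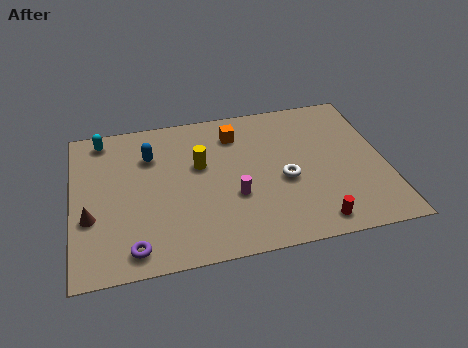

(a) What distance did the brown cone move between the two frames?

2.7

The brown cone was near (1.0, 0.9) before and (0.8, 3.6) after, so it travelled √(0.2² + 2.7²) ≈ 2.7 units.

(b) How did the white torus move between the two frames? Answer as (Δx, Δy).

(-0.4, -2.9)

The white torus was at about (10.3, 7.1) and moved to about (9.9, 4.2).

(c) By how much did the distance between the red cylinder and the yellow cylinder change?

-2.1

The distance was about 9.1 in the first image and 7.0 in the second, so they moved 2.1 units closer together.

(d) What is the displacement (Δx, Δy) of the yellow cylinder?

(1.2, 3.0)

The yellow cylinder started near (4.8, 3.0) and ended near (6.0, 6.0).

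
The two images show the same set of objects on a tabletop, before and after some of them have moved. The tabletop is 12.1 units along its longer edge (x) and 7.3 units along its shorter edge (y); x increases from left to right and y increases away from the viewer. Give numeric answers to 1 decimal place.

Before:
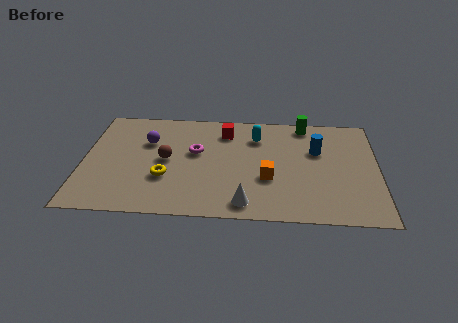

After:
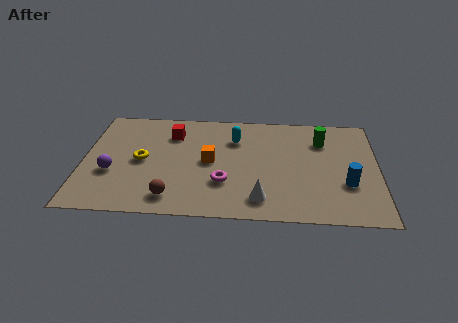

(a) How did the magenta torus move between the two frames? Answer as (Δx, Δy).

(1.2, -2.0)

The magenta torus was at about (4.6, 4.3) and moved to about (5.8, 2.3).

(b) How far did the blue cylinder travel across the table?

2.5

The blue cylinder moved from about (9.6, 4.7) to (10.8, 2.5), a distance of √(1.2² + 2.2²) ≈ 2.5.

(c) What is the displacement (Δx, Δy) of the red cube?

(-2.2, -0.3)

From the two frames, the red cube sits at roughly (5.8, 5.8) before and (3.6, 5.5) after.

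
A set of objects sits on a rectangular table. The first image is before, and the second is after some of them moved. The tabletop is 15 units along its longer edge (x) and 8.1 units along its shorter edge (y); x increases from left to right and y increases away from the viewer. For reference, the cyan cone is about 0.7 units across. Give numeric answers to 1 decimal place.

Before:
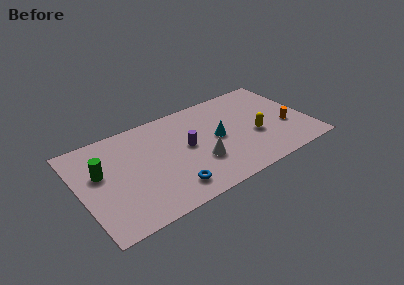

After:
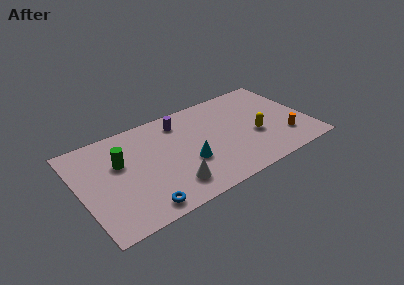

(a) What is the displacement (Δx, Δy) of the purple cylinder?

(-0.1, 2.3)

The purple cylinder was at about (7.0, 4.3) and moved to about (6.9, 6.6).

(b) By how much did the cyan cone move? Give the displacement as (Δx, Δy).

(-2.1, -1.1)

The cyan cone started near (9.0, 4.1) and ended near (6.9, 3.0).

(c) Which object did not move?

the yellow capsule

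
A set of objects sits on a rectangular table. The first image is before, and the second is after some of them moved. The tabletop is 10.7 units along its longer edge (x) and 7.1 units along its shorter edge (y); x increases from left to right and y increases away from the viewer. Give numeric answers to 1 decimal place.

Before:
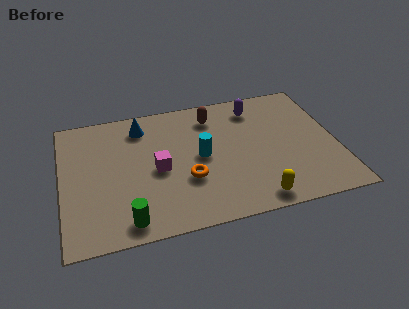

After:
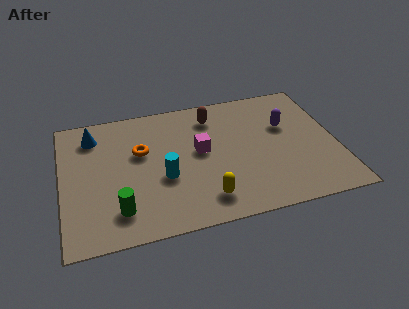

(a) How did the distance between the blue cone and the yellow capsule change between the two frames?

-0.5

Before: roughly 6.5 units apart; after: 6.0. That's 0.5 units closer together.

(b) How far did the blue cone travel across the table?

1.9

The blue cone moved from about (3.2, 5.8) to (1.3, 5.7), a distance of √(1.9² + 0.1²) ≈ 1.9.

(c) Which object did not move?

the brown capsule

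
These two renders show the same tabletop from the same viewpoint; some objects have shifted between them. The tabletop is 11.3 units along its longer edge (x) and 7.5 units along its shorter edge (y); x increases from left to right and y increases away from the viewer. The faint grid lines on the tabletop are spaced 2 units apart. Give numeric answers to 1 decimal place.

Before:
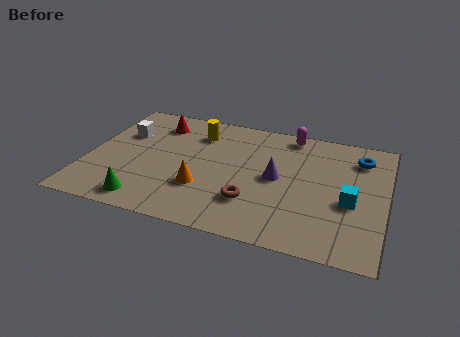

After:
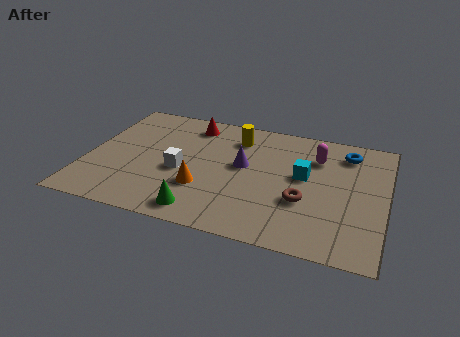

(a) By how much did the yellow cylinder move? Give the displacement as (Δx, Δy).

(1.5, 0.1)

From the two frames, the yellow cylinder sits at roughly (4.0, 5.8) before and (5.5, 5.9) after.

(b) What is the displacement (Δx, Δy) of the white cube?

(2.4, -1.8)

The white cube was at about (1.2, 5.0) and moved to about (3.6, 3.2).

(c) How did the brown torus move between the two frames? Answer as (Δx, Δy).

(1.9, 0.6)

The brown torus was at about (6.4, 2.1) and moved to about (8.3, 2.7).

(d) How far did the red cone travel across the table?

1.3

From (2.4, 6.0) to (3.7, 6.3), the red cone covered √(1.3² + 0.3²) ≈ 1.3 units.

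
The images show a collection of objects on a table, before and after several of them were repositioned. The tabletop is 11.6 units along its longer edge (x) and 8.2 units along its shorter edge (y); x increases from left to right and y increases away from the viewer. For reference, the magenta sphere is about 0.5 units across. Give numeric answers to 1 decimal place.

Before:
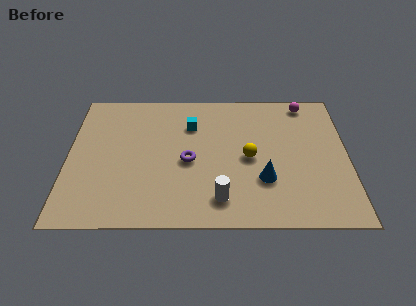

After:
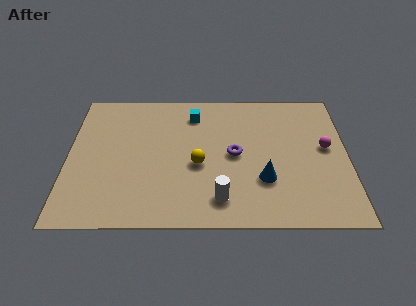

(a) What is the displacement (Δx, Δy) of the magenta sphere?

(0.8, -2.8)

From the two frames, the magenta sphere sits at roughly (9.9, 7.3) before and (10.7, 4.5) after.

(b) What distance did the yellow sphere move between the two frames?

2.1

The yellow sphere was near (7.5, 3.9) before and (5.4, 3.5) after, so it travelled √(2.1² + 0.4²) ≈ 2.1 units.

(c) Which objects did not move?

the blue cone and the white cylinder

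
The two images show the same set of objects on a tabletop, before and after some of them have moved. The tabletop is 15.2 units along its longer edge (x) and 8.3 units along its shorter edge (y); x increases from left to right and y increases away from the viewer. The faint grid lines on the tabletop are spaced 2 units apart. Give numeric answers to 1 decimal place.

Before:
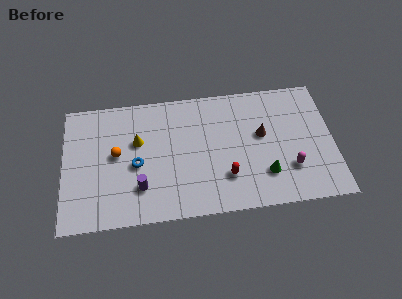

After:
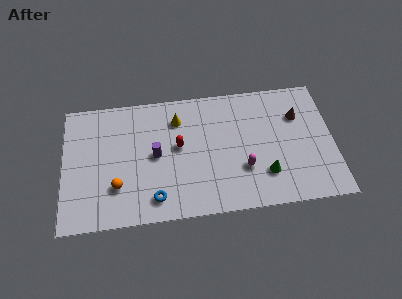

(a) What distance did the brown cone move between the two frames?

2.3

The brown cone was near (11.2, 4.8) before and (13.3, 5.8) after, so it travelled √(2.1² + 1.0²) ≈ 2.3 units.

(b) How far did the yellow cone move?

2.6

The yellow cone was near (4.2, 5.2) before and (6.5, 6.4) after, so it travelled √(2.3² + 1.2²) ≈ 2.6 units.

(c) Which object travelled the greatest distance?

the red capsule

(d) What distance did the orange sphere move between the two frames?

2.1

From (3.0, 4.5) to (3.0, 2.4), the orange sphere covered √(0.0² + 2.1²) ≈ 2.1 units.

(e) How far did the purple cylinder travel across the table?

2.2

The purple cylinder was near (4.3, 2.2) before and (5.2, 4.2) after, so it travelled √(0.9² + 2.0²) ≈ 2.2 units.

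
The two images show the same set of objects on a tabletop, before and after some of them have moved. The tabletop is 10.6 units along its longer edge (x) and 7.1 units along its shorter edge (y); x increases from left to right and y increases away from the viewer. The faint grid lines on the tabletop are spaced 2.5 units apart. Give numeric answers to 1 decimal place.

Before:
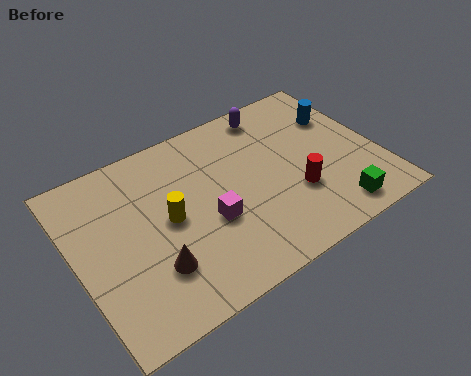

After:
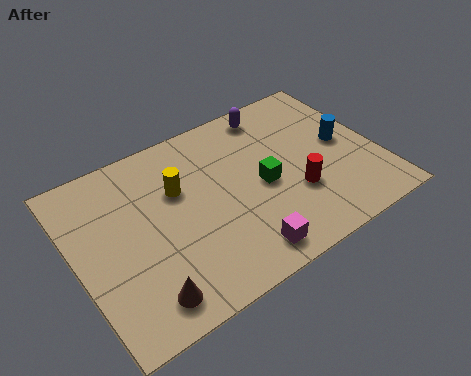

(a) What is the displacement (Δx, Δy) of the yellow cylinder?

(0.5, 1.0)

From the two frames, the yellow cylinder sits at roughly (3.2, 3.6) before and (3.7, 4.6) after.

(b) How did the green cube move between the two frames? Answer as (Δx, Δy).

(-2.1, 2.3)

The green cube was at about (8.6, 1.0) and moved to about (6.5, 3.3).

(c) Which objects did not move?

the red cylinder and the purple capsule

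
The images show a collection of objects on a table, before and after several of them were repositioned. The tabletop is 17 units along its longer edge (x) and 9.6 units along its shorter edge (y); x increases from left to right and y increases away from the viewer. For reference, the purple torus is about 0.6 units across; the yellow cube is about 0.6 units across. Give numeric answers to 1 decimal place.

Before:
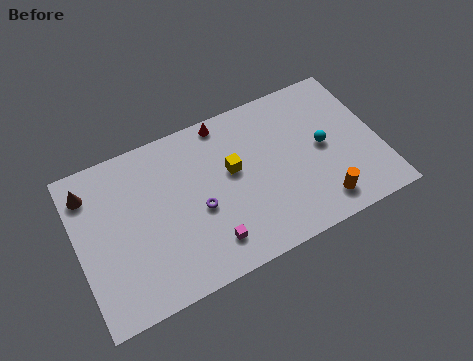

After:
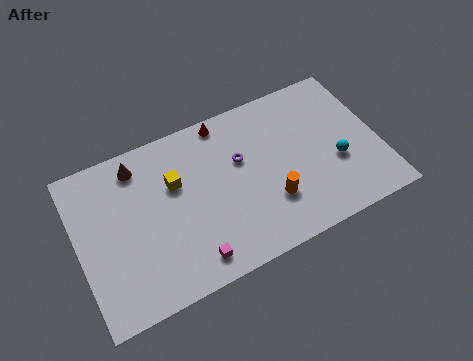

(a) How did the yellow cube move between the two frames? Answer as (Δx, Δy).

(-3.2, 0.6)

The yellow cube started near (8.8, 5.6) and ended near (5.6, 6.2).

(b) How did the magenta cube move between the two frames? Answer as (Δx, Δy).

(-1.1, -0.5)

From the two frames, the magenta cube sits at roughly (7.0, 1.9) before and (5.9, 1.4) after.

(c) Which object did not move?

the red cone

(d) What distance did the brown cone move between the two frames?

2.8

The brown cone was near (0.9, 7.7) before and (3.7, 8.1) after, so it travelled √(2.8² + 0.4²) ≈ 2.8 units.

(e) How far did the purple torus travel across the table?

3.2

The purple torus moved from about (6.7, 4.1) to (9.3, 6.0), a distance of √(2.6² + 1.9²) ≈ 3.2.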